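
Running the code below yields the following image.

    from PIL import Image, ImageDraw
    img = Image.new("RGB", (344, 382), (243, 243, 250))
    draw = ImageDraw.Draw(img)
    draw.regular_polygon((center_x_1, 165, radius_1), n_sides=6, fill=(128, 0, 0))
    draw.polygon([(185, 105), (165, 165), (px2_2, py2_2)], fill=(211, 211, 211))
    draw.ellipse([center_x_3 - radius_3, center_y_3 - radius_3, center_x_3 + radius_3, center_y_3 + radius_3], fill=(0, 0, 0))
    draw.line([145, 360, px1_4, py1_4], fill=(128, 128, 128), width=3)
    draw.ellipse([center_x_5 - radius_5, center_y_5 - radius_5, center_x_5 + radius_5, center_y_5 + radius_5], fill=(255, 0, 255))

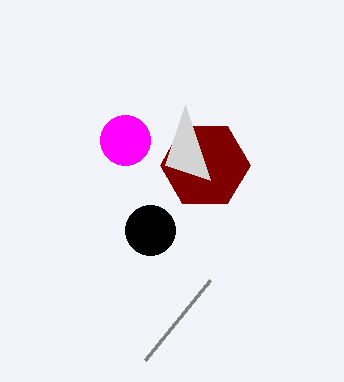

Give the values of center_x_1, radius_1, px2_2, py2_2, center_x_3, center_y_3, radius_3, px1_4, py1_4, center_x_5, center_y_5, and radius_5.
center_x_1 = 205, radius_1 = 45, px2_2 = 210, py2_2 = 180, center_x_3 = 150, center_y_3 = 230, radius_3 = 25, px1_4 = 210, py1_4 = 280, center_x_5 = 125, center_y_5 = 140, radius_5 = 25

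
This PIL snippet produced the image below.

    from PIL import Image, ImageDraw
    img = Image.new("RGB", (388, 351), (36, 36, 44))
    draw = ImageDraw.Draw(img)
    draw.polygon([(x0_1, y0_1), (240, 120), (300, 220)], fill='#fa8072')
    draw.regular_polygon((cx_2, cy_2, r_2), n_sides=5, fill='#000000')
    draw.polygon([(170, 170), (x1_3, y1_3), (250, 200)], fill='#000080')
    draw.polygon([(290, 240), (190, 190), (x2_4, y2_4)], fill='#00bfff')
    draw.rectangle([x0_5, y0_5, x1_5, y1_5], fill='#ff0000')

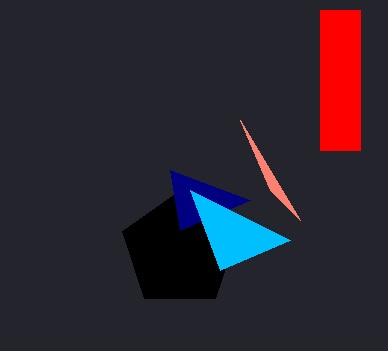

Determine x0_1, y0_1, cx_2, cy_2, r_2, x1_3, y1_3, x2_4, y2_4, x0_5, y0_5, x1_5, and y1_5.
x0_1 = 270, y0_1 = 190, cx_2 = 180, cy_2 = 250, r_2 = 60, x1_3 = 180, y1_3 = 230, x2_4 = 220, y2_4 = 270, x0_5 = 320, y0_5 = 10, x1_5 = 360, y1_5 = 150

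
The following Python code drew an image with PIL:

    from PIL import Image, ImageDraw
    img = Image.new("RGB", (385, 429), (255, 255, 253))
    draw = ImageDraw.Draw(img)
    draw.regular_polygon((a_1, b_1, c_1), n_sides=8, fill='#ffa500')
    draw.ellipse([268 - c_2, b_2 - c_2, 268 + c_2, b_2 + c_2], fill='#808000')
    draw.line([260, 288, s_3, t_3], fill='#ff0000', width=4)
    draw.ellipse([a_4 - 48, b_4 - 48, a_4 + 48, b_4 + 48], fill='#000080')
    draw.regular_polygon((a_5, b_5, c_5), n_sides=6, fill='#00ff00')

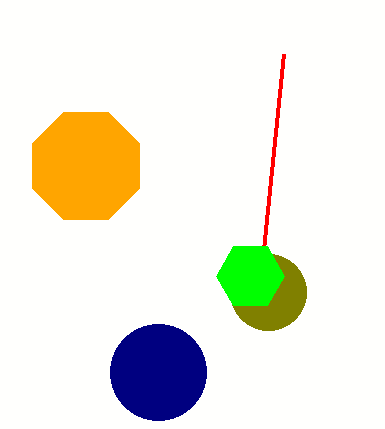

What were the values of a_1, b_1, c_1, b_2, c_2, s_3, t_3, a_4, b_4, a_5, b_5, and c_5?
a_1 = 86; b_1 = 166; c_1 = 58; b_2 = 292; c_2 = 38; s_3 = 284; t_3 = 54; a_4 = 158; b_4 = 372; a_5 = 250; b_5 = 276; c_5 = 34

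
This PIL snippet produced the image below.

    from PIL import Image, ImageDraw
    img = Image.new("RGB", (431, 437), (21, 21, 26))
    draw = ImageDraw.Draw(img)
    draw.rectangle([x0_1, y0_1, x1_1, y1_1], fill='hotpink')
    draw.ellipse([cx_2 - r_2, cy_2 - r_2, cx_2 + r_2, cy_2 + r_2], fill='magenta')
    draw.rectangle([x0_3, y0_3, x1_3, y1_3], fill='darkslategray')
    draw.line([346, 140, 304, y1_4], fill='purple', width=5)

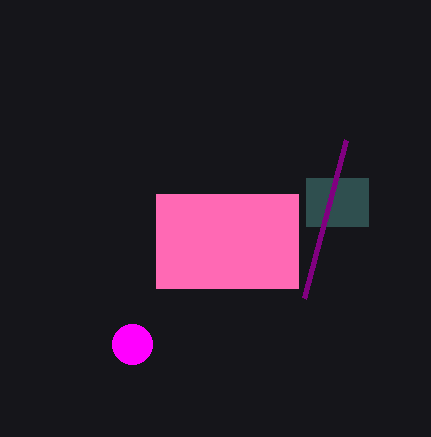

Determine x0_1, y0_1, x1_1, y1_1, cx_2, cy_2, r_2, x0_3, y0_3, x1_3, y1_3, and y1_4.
x0_1 = 156
y0_1 = 194
x1_1 = 298
y1_1 = 288
cx_2 = 132
cy_2 = 344
r_2 = 20
x0_3 = 306
y0_3 = 178
x1_3 = 368
y1_3 = 226
y1_4 = 298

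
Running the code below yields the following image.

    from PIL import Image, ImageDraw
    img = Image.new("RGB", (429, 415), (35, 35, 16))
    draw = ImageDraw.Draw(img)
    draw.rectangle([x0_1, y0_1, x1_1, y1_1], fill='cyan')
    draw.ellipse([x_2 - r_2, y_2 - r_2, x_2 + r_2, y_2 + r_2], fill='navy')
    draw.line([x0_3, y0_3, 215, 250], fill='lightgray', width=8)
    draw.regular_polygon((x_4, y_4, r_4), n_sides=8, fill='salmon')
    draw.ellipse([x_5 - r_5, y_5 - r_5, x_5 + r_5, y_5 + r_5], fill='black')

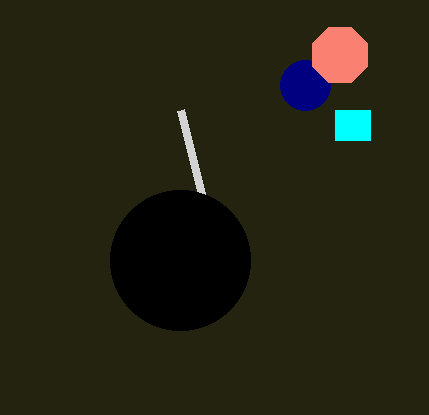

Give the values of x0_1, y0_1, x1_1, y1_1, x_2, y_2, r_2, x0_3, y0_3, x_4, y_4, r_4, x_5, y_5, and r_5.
x0_1 = 335, y0_1 = 110, x1_1 = 370, y1_1 = 140, x_2 = 305, y_2 = 85, r_2 = 25, x0_3 = 180, y0_3 = 110, x_4 = 340, y_4 = 55, r_4 = 30, x_5 = 180, y_5 = 260, r_5 = 70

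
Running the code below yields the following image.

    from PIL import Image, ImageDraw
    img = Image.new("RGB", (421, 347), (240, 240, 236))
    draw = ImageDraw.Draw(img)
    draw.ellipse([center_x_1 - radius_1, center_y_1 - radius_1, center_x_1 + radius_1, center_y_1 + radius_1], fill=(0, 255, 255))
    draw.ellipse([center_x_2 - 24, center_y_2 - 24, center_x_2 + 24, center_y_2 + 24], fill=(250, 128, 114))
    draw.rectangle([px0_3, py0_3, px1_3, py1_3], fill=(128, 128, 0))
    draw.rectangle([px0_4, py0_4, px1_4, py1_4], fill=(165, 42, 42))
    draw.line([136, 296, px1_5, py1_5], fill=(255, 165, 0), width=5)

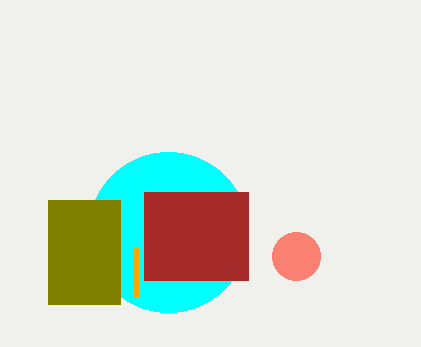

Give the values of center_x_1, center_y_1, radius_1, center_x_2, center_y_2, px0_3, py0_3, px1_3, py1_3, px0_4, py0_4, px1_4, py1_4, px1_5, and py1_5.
center_x_1 = 168; center_y_1 = 232; radius_1 = 80; center_x_2 = 296; center_y_2 = 256; px0_3 = 48; py0_3 = 200; px1_3 = 120; py1_3 = 304; px0_4 = 144; py0_4 = 192; px1_4 = 248; py1_4 = 280; px1_5 = 136; py1_5 = 248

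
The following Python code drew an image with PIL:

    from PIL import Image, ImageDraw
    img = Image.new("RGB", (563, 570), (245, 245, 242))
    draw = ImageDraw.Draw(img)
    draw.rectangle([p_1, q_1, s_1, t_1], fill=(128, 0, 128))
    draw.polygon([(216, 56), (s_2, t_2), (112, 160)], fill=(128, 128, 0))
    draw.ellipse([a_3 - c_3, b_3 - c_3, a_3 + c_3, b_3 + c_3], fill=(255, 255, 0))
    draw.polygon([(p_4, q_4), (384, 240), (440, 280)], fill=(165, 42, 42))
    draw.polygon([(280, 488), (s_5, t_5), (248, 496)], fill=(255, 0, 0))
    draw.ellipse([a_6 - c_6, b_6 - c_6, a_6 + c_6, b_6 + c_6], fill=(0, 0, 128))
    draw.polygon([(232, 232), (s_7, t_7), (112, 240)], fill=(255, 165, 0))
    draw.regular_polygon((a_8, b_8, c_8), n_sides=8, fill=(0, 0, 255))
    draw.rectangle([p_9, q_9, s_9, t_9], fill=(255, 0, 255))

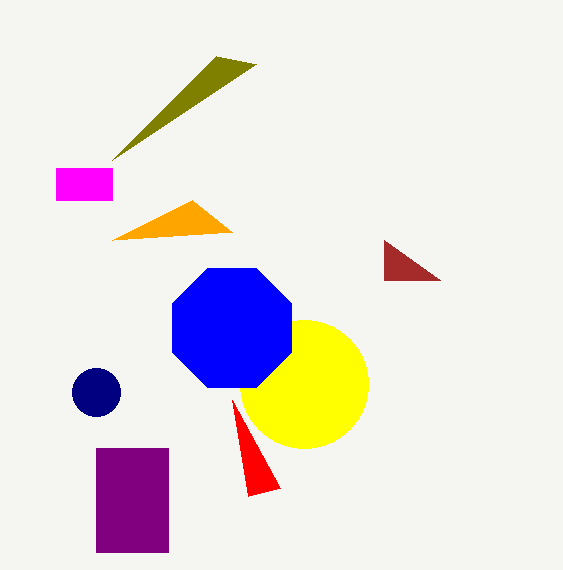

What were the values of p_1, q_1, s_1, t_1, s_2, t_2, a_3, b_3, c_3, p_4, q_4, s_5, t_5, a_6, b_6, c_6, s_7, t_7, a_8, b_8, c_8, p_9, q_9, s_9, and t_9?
p_1 = 96, q_1 = 448, s_1 = 168, t_1 = 552, s_2 = 256, t_2 = 64, a_3 = 304, b_3 = 384, c_3 = 64, p_4 = 384, q_4 = 280, s_5 = 232, t_5 = 400, a_6 = 96, b_6 = 392, c_6 = 24, s_7 = 192, t_7 = 200, a_8 = 232, b_8 = 328, c_8 = 64, p_9 = 56, q_9 = 168, s_9 = 112, t_9 = 200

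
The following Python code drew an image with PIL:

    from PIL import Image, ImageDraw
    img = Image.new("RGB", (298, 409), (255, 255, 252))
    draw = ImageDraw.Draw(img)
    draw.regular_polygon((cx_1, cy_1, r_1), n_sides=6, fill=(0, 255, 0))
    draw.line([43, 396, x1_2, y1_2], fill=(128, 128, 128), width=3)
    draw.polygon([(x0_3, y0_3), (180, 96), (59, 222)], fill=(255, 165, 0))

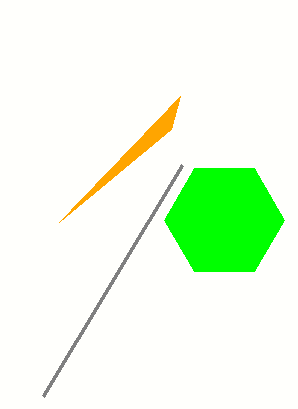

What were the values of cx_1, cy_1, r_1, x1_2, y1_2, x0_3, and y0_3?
cx_1 = 224
cy_1 = 220
r_1 = 60
x1_2 = 182
y1_2 = 165
x0_3 = 171
y0_3 = 129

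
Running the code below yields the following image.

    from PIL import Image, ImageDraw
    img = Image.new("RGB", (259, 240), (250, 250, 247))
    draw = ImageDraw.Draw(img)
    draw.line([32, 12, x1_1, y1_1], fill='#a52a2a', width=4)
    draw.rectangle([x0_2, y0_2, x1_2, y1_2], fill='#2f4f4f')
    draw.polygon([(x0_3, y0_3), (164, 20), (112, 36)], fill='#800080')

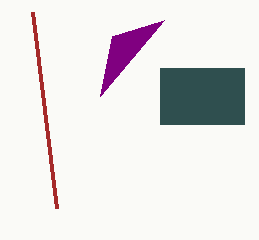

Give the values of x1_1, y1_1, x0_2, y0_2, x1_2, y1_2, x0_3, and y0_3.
x1_1 = 56
y1_1 = 208
x0_2 = 160
y0_2 = 68
x1_2 = 244
y1_2 = 124
x0_3 = 100
y0_3 = 96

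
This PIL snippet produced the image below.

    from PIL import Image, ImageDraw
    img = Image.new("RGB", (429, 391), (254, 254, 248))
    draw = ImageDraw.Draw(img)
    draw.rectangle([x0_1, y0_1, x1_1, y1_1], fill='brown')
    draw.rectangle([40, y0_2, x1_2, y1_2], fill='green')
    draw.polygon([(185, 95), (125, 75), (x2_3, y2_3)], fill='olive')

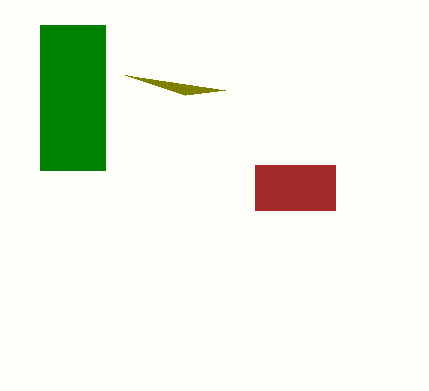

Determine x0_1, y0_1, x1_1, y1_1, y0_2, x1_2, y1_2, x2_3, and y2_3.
x0_1 = 255, y0_1 = 165, x1_1 = 335, y1_1 = 210, y0_2 = 25, x1_2 = 105, y1_2 = 170, x2_3 = 225, y2_3 = 90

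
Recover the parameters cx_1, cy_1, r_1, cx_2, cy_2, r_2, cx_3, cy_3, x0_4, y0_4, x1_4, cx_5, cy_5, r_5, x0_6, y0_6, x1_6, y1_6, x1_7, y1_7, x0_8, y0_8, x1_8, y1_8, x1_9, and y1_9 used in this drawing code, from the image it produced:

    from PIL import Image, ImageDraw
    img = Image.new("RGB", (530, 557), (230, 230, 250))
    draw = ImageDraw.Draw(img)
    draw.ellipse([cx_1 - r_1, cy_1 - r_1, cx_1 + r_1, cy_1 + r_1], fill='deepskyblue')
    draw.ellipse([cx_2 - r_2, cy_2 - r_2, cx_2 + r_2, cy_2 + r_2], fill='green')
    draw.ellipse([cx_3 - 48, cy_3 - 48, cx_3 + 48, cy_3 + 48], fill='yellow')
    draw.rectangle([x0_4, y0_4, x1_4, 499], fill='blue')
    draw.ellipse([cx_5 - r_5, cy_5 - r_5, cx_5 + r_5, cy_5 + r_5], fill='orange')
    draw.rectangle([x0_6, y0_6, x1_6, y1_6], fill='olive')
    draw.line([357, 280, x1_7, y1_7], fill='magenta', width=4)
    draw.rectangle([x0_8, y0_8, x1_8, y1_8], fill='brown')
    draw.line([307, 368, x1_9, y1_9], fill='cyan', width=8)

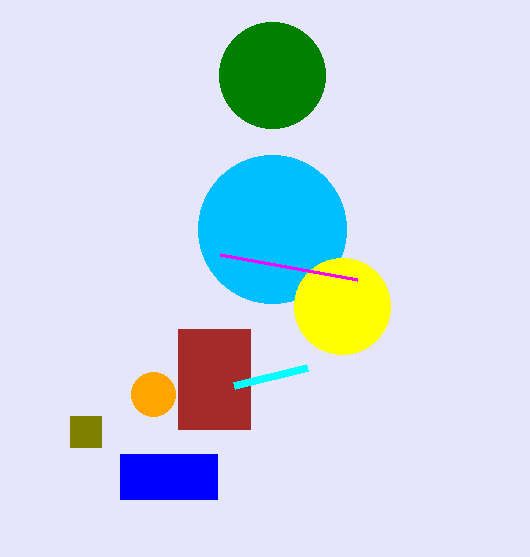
cx_1 = 272, cy_1 = 229, r_1 = 74, cx_2 = 272, cy_2 = 75, r_2 = 53, cx_3 = 342, cy_3 = 306, x0_4 = 120, y0_4 = 454, x1_4 = 217, cx_5 = 153, cy_5 = 394, r_5 = 22, x0_6 = 70, y0_6 = 416, x1_6 = 101, y1_6 = 447, x1_7 = 220, y1_7 = 255, x0_8 = 178, y0_8 = 329, x1_8 = 250, y1_8 = 429, x1_9 = 234, y1_9 = 386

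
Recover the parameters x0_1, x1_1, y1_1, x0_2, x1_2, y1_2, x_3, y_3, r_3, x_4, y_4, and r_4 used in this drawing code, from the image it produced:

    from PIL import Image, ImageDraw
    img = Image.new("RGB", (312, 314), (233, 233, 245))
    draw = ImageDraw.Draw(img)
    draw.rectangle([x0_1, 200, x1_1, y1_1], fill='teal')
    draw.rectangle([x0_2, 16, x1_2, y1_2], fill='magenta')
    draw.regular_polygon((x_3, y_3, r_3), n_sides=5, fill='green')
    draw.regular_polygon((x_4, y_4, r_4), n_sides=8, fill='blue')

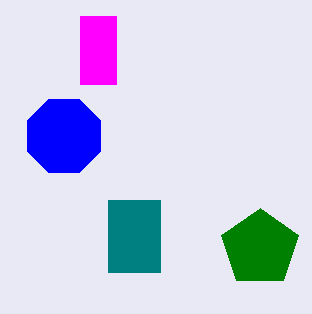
x0_1 = 108, x1_1 = 160, y1_1 = 272, x0_2 = 80, x1_2 = 116, y1_2 = 84, x_3 = 260, y_3 = 248, r_3 = 40, x_4 = 64, y_4 = 136, r_4 = 40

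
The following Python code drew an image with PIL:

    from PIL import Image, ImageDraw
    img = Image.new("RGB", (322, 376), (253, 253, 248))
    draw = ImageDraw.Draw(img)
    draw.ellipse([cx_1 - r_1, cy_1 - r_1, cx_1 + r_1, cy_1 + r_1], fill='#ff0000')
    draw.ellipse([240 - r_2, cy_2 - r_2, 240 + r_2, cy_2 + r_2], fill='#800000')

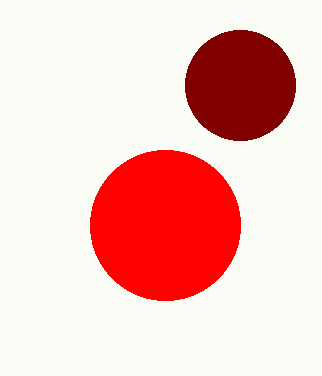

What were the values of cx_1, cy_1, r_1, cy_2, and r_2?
cx_1 = 165; cy_1 = 225; r_1 = 75; cy_2 = 85; r_2 = 55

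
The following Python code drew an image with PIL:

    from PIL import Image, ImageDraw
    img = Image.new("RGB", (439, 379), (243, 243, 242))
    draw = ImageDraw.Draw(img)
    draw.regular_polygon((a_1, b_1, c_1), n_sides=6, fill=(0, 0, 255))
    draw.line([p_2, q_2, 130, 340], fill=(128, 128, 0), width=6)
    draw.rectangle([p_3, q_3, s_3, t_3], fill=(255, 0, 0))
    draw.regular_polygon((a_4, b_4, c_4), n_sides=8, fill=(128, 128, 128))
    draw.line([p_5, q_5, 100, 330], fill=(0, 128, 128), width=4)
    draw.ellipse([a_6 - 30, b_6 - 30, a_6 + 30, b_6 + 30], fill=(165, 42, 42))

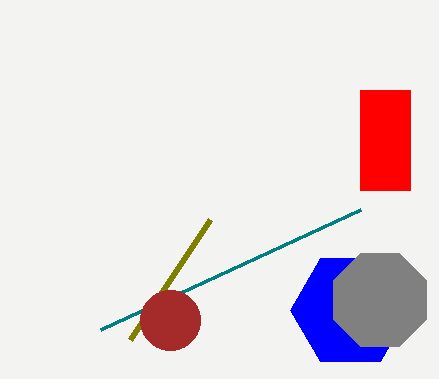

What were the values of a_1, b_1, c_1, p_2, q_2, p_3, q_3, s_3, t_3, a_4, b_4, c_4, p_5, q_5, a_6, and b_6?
a_1 = 350
b_1 = 310
c_1 = 60
p_2 = 210
q_2 = 220
p_3 = 360
q_3 = 90
s_3 = 410
t_3 = 190
a_4 = 380
b_4 = 300
c_4 = 50
p_5 = 360
q_5 = 210
a_6 = 170
b_6 = 320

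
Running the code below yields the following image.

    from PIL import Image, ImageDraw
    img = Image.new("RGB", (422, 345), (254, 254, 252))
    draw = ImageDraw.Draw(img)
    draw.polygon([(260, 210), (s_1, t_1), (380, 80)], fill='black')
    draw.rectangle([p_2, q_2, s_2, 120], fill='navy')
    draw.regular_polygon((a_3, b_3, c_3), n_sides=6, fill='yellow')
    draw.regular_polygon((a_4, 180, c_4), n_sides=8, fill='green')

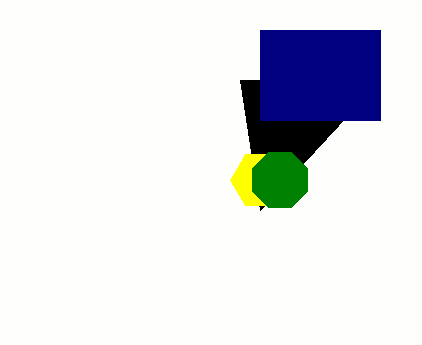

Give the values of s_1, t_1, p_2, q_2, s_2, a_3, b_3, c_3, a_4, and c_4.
s_1 = 240, t_1 = 80, p_2 = 260, q_2 = 30, s_2 = 380, a_3 = 260, b_3 = 180, c_3 = 30, a_4 = 280, c_4 = 30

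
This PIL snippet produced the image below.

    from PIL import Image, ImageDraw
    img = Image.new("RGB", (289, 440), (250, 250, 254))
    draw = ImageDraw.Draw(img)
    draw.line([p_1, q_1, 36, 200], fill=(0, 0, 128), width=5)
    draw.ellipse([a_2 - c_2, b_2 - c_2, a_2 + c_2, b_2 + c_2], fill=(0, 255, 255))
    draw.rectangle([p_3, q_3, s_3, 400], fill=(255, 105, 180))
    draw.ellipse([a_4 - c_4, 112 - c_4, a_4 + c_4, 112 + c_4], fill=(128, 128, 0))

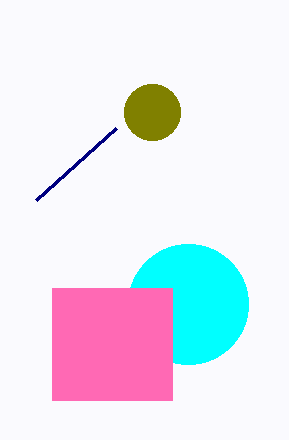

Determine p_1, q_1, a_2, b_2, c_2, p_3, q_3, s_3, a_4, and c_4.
p_1 = 116; q_1 = 128; a_2 = 188; b_2 = 304; c_2 = 60; p_3 = 52; q_3 = 288; s_3 = 172; a_4 = 152; c_4 = 28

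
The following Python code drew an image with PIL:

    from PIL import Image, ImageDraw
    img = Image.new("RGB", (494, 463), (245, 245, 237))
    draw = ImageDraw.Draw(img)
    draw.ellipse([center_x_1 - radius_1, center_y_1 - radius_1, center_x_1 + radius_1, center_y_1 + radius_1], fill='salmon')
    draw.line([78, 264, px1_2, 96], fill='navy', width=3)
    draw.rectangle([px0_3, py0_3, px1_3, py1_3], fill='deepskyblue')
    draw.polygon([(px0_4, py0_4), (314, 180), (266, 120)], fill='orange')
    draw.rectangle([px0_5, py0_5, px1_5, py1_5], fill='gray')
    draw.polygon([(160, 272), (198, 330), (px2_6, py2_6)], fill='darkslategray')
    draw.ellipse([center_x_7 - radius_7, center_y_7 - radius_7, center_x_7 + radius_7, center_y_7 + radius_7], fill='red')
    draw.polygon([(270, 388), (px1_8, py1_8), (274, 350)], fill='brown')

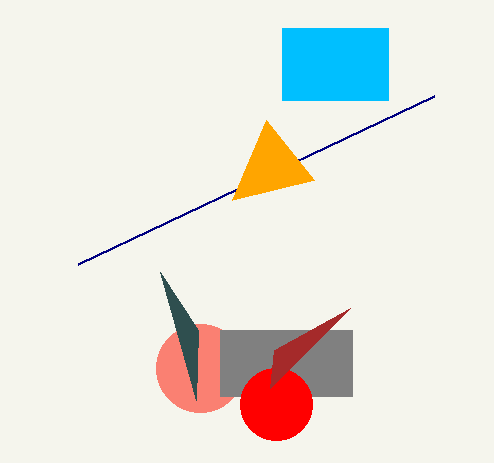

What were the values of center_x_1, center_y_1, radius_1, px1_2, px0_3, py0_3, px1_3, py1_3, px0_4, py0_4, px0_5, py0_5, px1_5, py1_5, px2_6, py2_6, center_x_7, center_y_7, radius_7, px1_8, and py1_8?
center_x_1 = 200, center_y_1 = 368, radius_1 = 44, px1_2 = 434, px0_3 = 282, py0_3 = 28, px1_3 = 388, py1_3 = 100, px0_4 = 232, py0_4 = 200, px0_5 = 220, py0_5 = 330, px1_5 = 352, py1_5 = 396, px2_6 = 196, py2_6 = 400, center_x_7 = 276, center_y_7 = 404, radius_7 = 36, px1_8 = 350, py1_8 = 308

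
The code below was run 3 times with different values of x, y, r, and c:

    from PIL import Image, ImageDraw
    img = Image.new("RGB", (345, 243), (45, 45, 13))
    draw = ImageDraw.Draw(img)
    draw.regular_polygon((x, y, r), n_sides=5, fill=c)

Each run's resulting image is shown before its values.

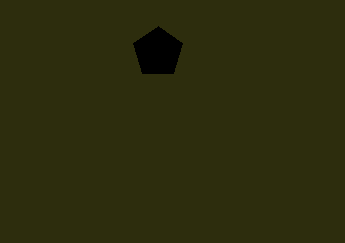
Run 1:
x = 158; y = 52; r = 26; c = 'black'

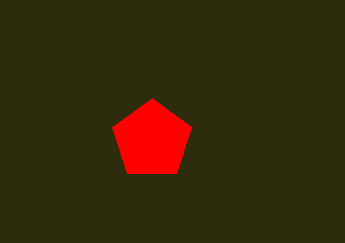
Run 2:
x = 152; y = 140; r = 42; c = 'red'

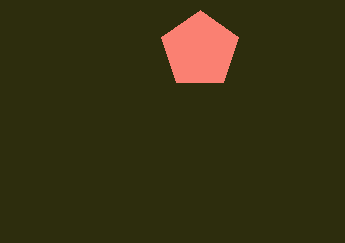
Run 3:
x = 200
y = 50
r = 40
c = 'salmon'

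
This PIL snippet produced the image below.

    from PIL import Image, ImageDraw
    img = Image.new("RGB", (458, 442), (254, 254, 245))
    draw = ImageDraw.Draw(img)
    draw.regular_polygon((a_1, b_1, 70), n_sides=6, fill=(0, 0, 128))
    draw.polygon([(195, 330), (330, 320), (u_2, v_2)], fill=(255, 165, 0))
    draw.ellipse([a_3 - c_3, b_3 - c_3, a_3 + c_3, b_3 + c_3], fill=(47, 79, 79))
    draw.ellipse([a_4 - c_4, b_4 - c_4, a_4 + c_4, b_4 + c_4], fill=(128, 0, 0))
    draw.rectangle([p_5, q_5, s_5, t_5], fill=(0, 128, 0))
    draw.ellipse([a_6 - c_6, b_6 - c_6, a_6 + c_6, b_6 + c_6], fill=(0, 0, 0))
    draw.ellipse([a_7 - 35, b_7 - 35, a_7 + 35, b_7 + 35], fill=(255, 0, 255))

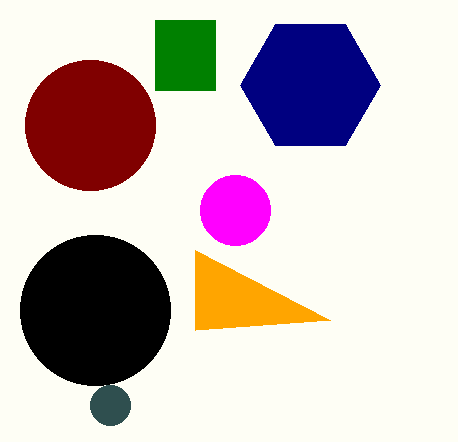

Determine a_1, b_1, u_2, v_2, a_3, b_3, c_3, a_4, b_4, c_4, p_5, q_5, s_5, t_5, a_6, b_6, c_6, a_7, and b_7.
a_1 = 310; b_1 = 85; u_2 = 195; v_2 = 250; a_3 = 110; b_3 = 405; c_3 = 20; a_4 = 90; b_4 = 125; c_4 = 65; p_5 = 155; q_5 = 20; s_5 = 215; t_5 = 90; a_6 = 95; b_6 = 310; c_6 = 75; a_7 = 235; b_7 = 210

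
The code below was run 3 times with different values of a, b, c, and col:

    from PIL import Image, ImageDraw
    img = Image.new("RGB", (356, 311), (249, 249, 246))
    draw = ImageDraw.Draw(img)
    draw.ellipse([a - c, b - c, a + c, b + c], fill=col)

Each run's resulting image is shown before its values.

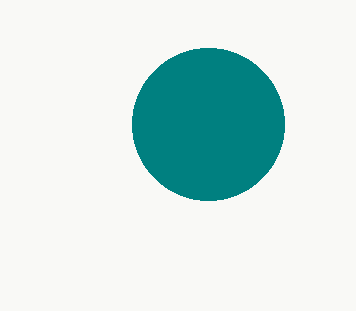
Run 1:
a = 208
b = 124
c = 76
col = 'teal'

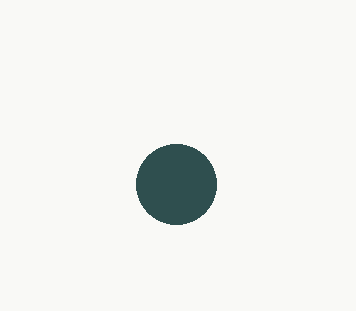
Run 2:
a = 176
b = 184
c = 40
col = 'darkslategray'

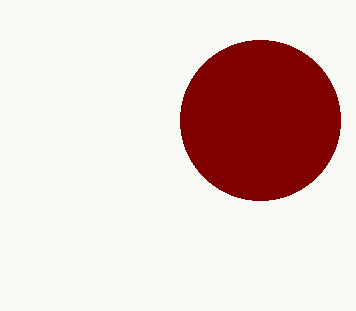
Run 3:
a = 260
b = 120
c = 80
col = 'maroon'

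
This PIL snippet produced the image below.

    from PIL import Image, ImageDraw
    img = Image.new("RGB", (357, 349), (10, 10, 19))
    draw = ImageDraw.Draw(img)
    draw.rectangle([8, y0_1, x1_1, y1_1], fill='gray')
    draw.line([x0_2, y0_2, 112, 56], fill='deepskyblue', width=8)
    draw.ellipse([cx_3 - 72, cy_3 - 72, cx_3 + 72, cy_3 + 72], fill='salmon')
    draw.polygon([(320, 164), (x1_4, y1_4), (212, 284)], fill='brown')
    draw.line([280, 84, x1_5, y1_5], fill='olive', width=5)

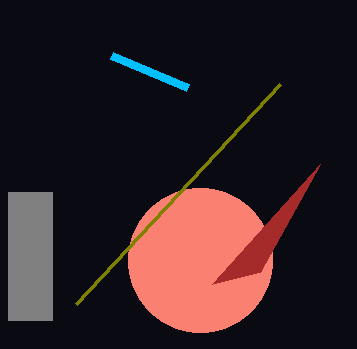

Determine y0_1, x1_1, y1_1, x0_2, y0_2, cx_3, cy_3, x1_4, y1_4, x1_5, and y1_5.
y0_1 = 192
x1_1 = 52
y1_1 = 320
x0_2 = 188
y0_2 = 88
cx_3 = 200
cy_3 = 260
x1_4 = 260
y1_4 = 272
x1_5 = 76
y1_5 = 304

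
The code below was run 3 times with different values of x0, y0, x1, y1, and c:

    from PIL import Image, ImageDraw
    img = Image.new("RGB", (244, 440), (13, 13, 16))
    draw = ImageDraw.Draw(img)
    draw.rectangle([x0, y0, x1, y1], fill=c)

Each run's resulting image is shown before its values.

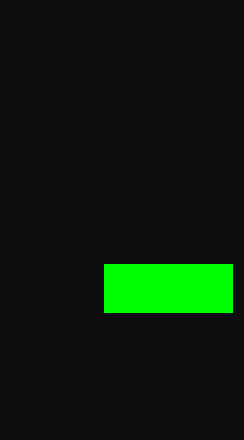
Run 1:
x0 = 104; y0 = 264; x1 = 232; y1 = 312; c = 'lime'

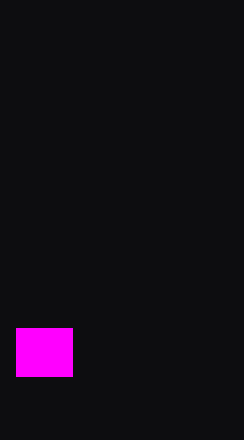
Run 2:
x0 = 16, y0 = 328, x1 = 72, y1 = 376, c = 'magenta'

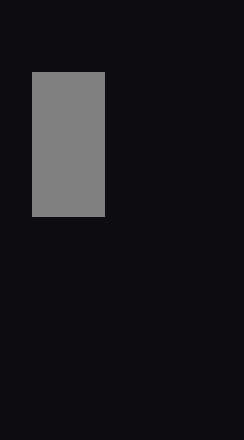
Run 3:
x0 = 32, y0 = 72, x1 = 104, y1 = 216, c = 'gray'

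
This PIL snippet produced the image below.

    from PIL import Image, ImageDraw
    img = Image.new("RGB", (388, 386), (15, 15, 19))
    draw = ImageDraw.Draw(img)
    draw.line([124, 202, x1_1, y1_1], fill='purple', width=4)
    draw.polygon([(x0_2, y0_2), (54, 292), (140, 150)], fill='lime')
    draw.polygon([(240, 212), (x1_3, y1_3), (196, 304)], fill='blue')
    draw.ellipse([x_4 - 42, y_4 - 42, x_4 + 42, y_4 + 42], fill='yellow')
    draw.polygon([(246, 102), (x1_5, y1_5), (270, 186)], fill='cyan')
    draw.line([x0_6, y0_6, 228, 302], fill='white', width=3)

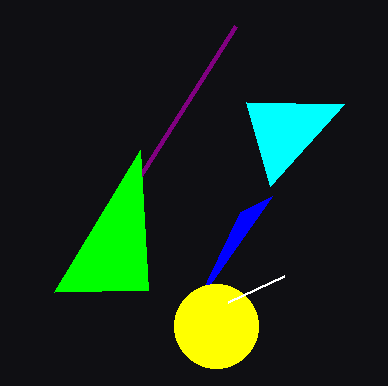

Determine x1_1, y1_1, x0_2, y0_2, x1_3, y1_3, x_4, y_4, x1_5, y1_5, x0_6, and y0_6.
x1_1 = 236
y1_1 = 26
x0_2 = 148
y0_2 = 290
x1_3 = 272
y1_3 = 196
x_4 = 216
y_4 = 326
x1_5 = 344
y1_5 = 104
x0_6 = 284
y0_6 = 276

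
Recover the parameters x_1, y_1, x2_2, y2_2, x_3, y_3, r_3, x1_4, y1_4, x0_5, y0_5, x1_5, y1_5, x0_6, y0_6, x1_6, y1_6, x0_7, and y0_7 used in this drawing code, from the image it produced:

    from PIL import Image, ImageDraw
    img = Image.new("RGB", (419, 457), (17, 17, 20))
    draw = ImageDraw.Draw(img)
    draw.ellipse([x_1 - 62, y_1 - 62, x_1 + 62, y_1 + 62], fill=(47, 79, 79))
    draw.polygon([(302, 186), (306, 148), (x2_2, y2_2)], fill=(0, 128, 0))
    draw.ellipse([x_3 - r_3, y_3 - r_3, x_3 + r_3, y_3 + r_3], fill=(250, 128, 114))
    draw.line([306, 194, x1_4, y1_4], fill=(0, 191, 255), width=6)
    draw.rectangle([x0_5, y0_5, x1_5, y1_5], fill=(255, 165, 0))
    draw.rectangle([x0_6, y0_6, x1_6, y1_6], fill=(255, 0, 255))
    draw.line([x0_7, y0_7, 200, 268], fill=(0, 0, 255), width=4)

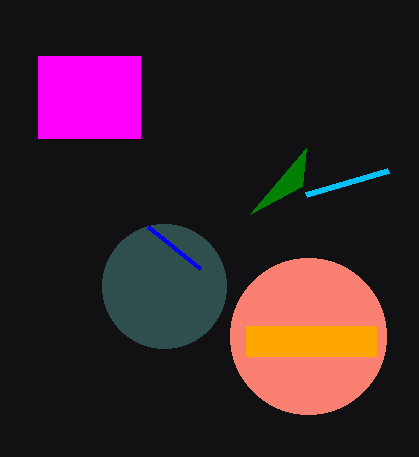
x_1 = 164; y_1 = 286; x2_2 = 250; y2_2 = 214; x_3 = 308; y_3 = 336; r_3 = 78; x1_4 = 388; y1_4 = 170; x0_5 = 246; y0_5 = 326; x1_5 = 376; y1_5 = 356; x0_6 = 38; y0_6 = 56; x1_6 = 140; y1_6 = 138; x0_7 = 148; y0_7 = 226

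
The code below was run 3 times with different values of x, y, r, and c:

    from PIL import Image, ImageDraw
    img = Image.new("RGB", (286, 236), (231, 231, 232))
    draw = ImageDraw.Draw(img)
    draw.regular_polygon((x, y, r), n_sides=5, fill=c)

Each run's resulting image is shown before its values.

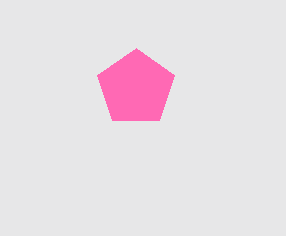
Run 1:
x = 136, y = 88, r = 40, c = 'hotpink'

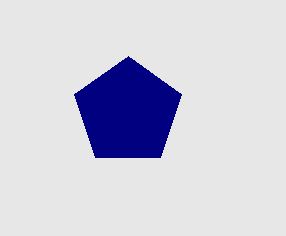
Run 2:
x = 128
y = 112
r = 56
c = 'navy'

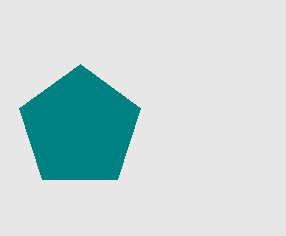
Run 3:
x = 80
y = 128
r = 64
c = 'teal'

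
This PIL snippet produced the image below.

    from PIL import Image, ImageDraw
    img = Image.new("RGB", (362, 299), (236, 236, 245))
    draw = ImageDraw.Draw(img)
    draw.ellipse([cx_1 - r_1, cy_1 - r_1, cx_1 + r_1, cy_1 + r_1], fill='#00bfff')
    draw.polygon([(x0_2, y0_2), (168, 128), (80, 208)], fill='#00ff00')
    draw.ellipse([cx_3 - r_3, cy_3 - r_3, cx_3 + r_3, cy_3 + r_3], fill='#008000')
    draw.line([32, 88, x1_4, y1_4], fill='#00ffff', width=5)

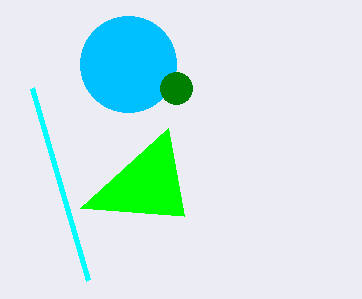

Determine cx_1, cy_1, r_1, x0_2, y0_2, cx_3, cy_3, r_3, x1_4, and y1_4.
cx_1 = 128; cy_1 = 64; r_1 = 48; x0_2 = 184; y0_2 = 216; cx_3 = 176; cy_3 = 88; r_3 = 16; x1_4 = 88; y1_4 = 280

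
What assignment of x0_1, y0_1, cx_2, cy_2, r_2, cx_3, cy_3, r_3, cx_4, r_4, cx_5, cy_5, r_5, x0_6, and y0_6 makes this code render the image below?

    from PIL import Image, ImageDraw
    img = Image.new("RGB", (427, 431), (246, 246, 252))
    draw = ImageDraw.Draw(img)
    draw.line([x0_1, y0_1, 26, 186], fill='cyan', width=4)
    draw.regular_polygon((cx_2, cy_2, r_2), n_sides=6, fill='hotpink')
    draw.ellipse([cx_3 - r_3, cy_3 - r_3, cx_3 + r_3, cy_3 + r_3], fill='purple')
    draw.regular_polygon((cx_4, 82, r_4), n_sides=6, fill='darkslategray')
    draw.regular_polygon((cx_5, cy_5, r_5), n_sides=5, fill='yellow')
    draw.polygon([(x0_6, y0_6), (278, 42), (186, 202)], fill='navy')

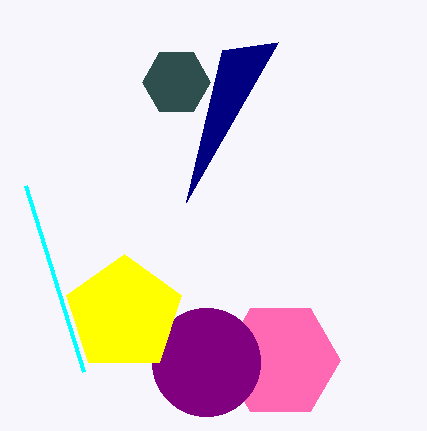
x0_1 = 84
y0_1 = 372
cx_2 = 280
cy_2 = 360
r_2 = 60
cx_3 = 206
cy_3 = 362
r_3 = 54
cx_4 = 176
r_4 = 34
cx_5 = 124
cy_5 = 314
r_5 = 60
x0_6 = 222
y0_6 = 50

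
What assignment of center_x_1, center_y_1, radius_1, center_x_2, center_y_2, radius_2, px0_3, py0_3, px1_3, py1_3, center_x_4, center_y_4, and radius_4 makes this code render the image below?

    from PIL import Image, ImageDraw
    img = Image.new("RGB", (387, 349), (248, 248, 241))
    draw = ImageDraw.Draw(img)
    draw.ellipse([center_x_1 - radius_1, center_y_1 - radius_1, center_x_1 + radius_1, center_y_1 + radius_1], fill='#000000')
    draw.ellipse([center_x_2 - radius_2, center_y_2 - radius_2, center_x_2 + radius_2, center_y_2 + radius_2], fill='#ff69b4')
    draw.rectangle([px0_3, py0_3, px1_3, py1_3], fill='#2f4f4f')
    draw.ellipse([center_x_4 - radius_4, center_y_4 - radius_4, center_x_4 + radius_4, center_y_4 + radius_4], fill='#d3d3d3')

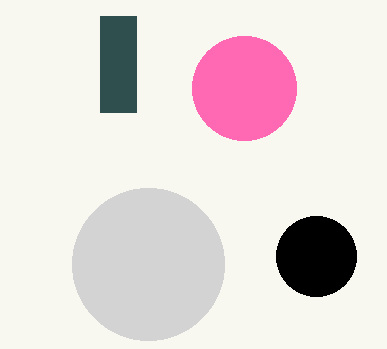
center_x_1 = 316; center_y_1 = 256; radius_1 = 40; center_x_2 = 244; center_y_2 = 88; radius_2 = 52; px0_3 = 100; py0_3 = 16; px1_3 = 136; py1_3 = 112; center_x_4 = 148; center_y_4 = 264; radius_4 = 76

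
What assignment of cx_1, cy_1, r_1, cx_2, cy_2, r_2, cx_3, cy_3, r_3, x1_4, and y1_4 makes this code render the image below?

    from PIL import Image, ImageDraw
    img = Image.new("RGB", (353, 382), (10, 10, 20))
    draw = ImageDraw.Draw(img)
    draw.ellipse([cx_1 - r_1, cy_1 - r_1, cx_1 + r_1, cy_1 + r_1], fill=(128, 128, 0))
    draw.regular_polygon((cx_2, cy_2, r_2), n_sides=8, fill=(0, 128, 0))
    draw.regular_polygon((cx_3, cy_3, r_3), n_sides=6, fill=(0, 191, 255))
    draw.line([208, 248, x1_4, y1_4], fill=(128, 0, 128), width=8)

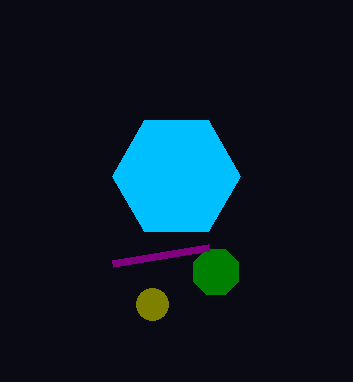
cx_1 = 152; cy_1 = 304; r_1 = 16; cx_2 = 216; cy_2 = 272; r_2 = 24; cx_3 = 176; cy_3 = 176; r_3 = 64; x1_4 = 112; y1_4 = 264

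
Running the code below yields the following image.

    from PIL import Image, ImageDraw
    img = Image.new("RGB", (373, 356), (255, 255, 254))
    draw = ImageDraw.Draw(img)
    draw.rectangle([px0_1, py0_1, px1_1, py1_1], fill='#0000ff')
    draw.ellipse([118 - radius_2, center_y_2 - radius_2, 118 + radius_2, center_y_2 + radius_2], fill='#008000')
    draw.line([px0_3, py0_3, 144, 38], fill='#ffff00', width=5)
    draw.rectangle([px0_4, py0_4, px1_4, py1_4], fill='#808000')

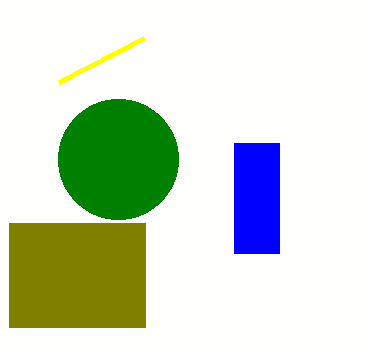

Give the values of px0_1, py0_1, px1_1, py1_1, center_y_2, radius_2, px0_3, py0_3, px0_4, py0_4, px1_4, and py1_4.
px0_1 = 234
py0_1 = 143
px1_1 = 279
py1_1 = 253
center_y_2 = 159
radius_2 = 60
px0_3 = 59
py0_3 = 82
px0_4 = 9
py0_4 = 223
px1_4 = 145
py1_4 = 327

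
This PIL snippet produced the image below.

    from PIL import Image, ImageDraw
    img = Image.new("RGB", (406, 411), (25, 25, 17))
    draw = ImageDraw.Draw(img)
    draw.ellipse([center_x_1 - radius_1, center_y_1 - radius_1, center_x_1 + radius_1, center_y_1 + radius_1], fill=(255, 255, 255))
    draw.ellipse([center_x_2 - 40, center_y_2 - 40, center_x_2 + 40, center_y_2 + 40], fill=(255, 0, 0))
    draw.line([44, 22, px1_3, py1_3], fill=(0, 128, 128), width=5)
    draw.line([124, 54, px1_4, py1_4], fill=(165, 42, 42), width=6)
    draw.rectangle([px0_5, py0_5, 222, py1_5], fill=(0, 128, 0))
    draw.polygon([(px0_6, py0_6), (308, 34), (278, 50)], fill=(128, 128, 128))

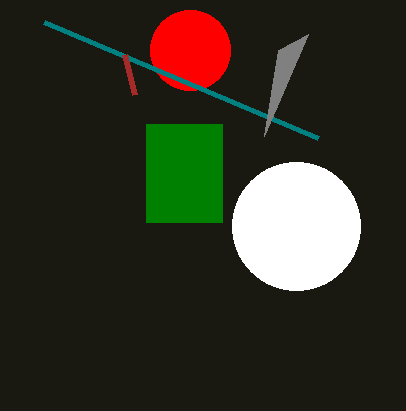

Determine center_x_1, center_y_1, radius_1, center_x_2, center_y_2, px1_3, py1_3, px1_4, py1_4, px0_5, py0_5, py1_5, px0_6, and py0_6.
center_x_1 = 296, center_y_1 = 226, radius_1 = 64, center_x_2 = 190, center_y_2 = 50, px1_3 = 318, py1_3 = 138, px1_4 = 134, py1_4 = 94, px0_5 = 146, py0_5 = 124, py1_5 = 222, px0_6 = 264, py0_6 = 136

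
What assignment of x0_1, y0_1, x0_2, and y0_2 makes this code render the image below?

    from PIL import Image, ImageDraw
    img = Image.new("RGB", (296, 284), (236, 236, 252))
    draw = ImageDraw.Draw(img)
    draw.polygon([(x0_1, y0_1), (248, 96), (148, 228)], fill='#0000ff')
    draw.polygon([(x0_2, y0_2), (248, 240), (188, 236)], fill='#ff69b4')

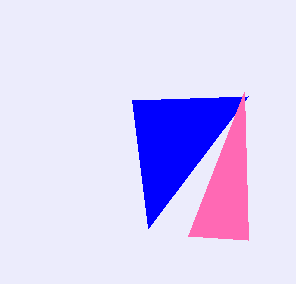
x0_1 = 132
y0_1 = 100
x0_2 = 244
y0_2 = 92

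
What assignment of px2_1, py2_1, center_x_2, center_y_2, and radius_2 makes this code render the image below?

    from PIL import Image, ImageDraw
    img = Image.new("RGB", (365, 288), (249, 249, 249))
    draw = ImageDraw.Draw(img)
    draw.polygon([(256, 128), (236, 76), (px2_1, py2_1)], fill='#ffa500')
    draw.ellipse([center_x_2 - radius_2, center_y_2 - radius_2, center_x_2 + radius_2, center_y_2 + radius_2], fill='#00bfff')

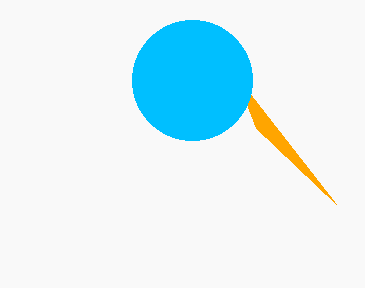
px2_1 = 336
py2_1 = 204
center_x_2 = 192
center_y_2 = 80
radius_2 = 60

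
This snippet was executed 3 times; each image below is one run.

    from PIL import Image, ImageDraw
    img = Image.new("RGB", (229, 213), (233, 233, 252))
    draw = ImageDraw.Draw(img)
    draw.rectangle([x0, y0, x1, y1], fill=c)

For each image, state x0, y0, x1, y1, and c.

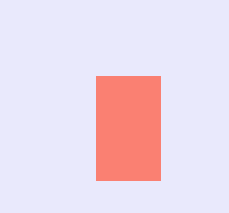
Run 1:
x0 = 96, y0 = 76, x1 = 160, y1 = 180, c = 'salmon'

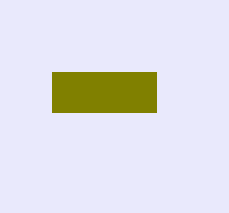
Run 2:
x0 = 52; y0 = 72; x1 = 156; y1 = 112; c = 'olive'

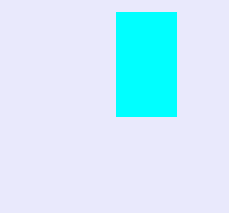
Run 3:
x0 = 116, y0 = 12, x1 = 176, y1 = 116, c = 'cyan'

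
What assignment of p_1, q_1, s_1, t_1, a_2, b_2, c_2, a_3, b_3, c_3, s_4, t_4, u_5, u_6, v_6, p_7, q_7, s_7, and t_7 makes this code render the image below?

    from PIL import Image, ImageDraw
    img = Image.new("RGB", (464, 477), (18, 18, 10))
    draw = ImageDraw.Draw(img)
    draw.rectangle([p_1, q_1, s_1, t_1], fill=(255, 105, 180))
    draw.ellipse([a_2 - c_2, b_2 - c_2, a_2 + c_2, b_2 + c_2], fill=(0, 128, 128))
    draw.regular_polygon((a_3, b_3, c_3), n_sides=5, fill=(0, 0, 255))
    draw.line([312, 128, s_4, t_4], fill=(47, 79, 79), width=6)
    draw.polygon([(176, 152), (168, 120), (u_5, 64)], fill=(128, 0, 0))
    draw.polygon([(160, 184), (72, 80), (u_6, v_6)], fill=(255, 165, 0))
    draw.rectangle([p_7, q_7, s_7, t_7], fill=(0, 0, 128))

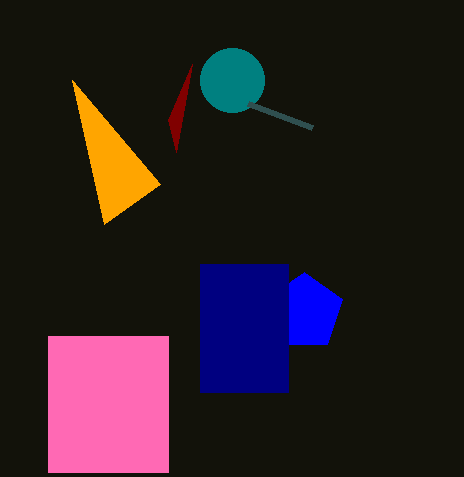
p_1 = 48, q_1 = 336, s_1 = 168, t_1 = 472, a_2 = 232, b_2 = 80, c_2 = 32, a_3 = 304, b_3 = 312, c_3 = 40, s_4 = 248, t_4 = 104, u_5 = 192, u_6 = 104, v_6 = 224, p_7 = 200, q_7 = 264, s_7 = 288, t_7 = 392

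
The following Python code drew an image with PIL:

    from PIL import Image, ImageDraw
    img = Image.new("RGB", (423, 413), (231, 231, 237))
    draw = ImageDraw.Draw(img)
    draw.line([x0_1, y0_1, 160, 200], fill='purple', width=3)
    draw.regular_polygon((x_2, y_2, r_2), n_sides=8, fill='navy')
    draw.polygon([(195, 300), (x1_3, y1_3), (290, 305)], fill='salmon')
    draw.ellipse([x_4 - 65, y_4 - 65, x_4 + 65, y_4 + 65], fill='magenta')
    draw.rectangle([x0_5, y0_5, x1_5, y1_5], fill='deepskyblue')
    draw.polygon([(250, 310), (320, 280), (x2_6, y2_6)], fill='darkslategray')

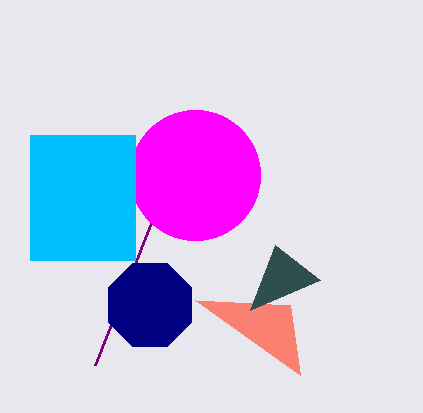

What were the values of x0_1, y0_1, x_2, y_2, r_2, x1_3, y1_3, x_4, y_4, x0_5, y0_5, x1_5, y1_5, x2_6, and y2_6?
x0_1 = 95; y0_1 = 365; x_2 = 150; y_2 = 305; r_2 = 45; x1_3 = 300; y1_3 = 375; x_4 = 195; y_4 = 175; x0_5 = 30; y0_5 = 135; x1_5 = 135; y1_5 = 260; x2_6 = 275; y2_6 = 245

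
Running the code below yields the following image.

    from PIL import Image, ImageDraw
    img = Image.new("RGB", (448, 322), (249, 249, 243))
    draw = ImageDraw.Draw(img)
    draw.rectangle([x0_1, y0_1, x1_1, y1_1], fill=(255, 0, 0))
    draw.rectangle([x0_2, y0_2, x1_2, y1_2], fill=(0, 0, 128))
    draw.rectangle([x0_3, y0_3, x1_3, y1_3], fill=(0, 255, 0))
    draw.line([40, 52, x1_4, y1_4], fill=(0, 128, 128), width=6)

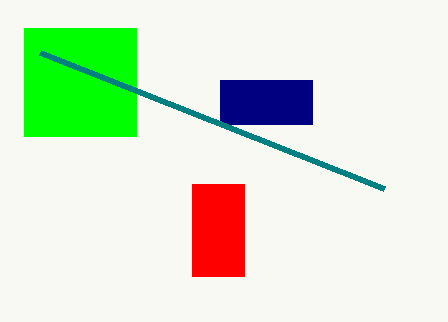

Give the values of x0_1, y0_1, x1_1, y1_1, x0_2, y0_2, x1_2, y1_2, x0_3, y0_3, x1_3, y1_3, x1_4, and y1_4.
x0_1 = 192
y0_1 = 184
x1_1 = 244
y1_1 = 276
x0_2 = 220
y0_2 = 80
x1_2 = 312
y1_2 = 124
x0_3 = 24
y0_3 = 28
x1_3 = 136
y1_3 = 136
x1_4 = 384
y1_4 = 188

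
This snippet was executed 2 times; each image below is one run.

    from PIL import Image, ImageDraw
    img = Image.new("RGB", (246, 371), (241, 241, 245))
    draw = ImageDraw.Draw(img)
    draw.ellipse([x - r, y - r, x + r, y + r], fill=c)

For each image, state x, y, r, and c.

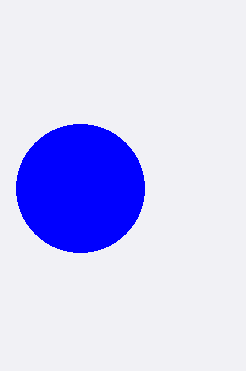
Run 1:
x = 80; y = 188; r = 64; c = 'blue'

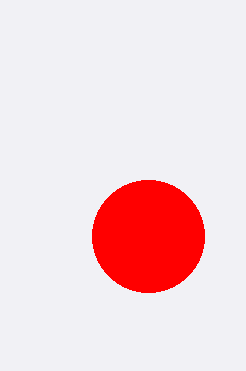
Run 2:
x = 148
y = 236
r = 56
c = 'red'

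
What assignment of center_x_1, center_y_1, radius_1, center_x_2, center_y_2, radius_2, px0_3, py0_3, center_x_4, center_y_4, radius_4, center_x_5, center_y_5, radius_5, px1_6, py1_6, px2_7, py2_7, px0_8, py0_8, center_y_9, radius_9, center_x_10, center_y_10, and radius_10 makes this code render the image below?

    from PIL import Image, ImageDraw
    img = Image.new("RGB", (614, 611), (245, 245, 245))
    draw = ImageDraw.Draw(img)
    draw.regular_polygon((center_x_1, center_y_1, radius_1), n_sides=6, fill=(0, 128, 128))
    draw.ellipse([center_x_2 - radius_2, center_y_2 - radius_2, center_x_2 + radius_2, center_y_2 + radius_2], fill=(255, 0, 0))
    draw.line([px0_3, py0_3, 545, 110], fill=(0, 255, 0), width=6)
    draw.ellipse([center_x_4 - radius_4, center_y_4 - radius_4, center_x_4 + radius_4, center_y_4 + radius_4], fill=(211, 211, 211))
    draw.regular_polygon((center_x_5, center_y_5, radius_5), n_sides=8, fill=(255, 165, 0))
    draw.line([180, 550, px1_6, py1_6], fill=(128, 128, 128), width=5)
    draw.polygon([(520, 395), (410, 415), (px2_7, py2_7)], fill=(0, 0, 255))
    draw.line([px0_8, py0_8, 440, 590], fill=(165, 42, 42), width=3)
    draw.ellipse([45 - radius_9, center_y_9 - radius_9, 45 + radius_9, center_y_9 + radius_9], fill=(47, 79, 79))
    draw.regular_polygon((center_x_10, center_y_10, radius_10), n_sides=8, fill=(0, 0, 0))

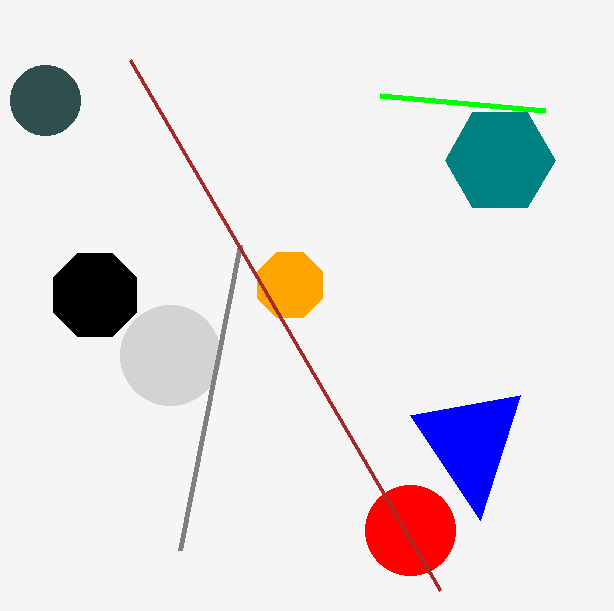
center_x_1 = 500; center_y_1 = 160; radius_1 = 55; center_x_2 = 410; center_y_2 = 530; radius_2 = 45; px0_3 = 380; py0_3 = 95; center_x_4 = 170; center_y_4 = 355; radius_4 = 50; center_x_5 = 290; center_y_5 = 285; radius_5 = 35; px1_6 = 240; py1_6 = 245; px2_7 = 480; py2_7 = 520; px0_8 = 130; py0_8 = 60; center_y_9 = 100; radius_9 = 35; center_x_10 = 95; center_y_10 = 295; radius_10 = 45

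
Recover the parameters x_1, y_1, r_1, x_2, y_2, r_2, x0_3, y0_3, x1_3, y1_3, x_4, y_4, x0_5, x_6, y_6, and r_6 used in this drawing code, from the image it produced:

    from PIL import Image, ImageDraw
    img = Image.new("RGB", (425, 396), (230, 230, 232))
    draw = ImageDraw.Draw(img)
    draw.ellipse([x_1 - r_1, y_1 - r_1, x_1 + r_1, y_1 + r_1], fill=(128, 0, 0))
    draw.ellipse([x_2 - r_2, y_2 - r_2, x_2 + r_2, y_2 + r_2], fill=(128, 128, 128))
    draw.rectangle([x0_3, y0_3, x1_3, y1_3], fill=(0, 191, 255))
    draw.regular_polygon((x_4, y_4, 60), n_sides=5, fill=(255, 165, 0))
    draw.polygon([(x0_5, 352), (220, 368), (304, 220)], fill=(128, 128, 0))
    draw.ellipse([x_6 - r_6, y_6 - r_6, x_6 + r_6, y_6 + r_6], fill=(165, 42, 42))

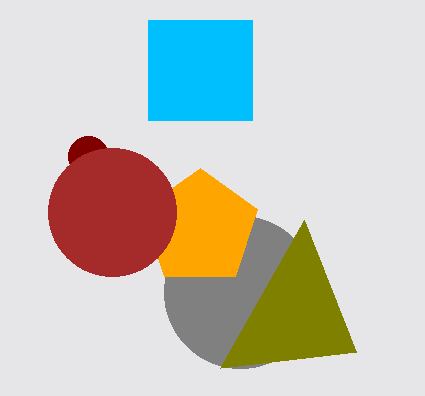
x_1 = 88
y_1 = 156
r_1 = 20
x_2 = 240
y_2 = 292
r_2 = 76
x0_3 = 148
y0_3 = 20
x1_3 = 252
y1_3 = 120
x_4 = 200
y_4 = 228
x0_5 = 356
x_6 = 112
y_6 = 212
r_6 = 64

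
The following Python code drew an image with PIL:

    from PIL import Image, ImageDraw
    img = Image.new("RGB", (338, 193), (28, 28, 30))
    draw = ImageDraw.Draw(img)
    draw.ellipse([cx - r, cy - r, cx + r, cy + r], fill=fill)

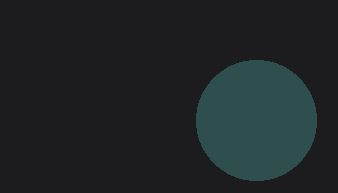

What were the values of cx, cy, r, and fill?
cx = 256; cy = 120; r = 60; fill = 'darkslategray'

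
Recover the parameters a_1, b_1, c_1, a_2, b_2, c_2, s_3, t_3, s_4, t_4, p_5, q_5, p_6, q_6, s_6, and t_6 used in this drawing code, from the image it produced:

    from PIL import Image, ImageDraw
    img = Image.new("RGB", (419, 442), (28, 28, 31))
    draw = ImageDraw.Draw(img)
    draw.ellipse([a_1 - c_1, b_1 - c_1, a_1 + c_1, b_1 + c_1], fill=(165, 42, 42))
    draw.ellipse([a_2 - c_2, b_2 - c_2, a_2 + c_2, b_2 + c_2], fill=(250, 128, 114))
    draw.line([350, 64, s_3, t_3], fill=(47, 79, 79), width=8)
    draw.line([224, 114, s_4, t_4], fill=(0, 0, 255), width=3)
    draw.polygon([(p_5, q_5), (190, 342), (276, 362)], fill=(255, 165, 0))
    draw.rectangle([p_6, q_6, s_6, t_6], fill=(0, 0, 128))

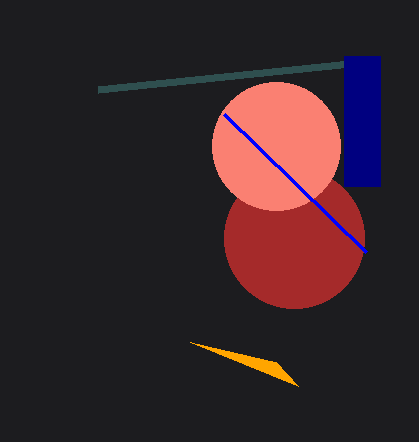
a_1 = 294, b_1 = 238, c_1 = 70, a_2 = 276, b_2 = 146, c_2 = 64, s_3 = 98, t_3 = 90, s_4 = 366, t_4 = 252, p_5 = 298, q_5 = 386, p_6 = 344, q_6 = 56, s_6 = 380, t_6 = 186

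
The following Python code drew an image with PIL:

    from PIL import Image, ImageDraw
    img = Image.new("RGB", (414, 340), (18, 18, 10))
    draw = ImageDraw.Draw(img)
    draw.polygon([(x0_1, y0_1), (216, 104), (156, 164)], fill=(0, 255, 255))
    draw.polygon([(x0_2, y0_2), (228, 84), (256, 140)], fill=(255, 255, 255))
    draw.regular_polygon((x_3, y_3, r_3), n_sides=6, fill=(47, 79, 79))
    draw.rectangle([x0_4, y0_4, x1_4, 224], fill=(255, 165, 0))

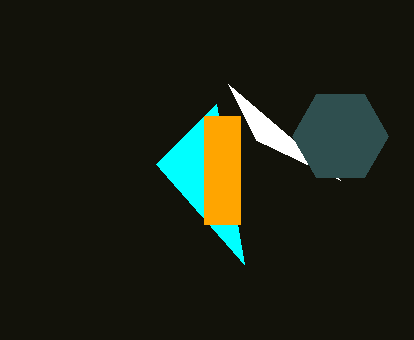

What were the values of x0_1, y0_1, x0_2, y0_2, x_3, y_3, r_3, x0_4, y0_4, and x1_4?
x0_1 = 244
y0_1 = 264
x0_2 = 340
y0_2 = 180
x_3 = 340
y_3 = 136
r_3 = 48
x0_4 = 204
y0_4 = 116
x1_4 = 240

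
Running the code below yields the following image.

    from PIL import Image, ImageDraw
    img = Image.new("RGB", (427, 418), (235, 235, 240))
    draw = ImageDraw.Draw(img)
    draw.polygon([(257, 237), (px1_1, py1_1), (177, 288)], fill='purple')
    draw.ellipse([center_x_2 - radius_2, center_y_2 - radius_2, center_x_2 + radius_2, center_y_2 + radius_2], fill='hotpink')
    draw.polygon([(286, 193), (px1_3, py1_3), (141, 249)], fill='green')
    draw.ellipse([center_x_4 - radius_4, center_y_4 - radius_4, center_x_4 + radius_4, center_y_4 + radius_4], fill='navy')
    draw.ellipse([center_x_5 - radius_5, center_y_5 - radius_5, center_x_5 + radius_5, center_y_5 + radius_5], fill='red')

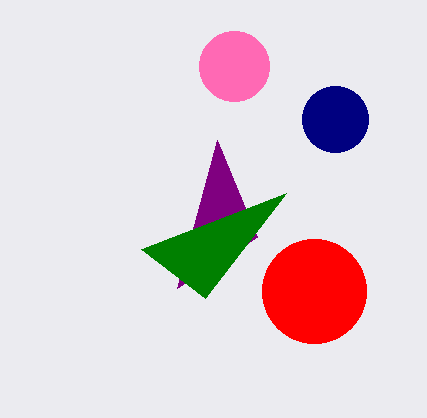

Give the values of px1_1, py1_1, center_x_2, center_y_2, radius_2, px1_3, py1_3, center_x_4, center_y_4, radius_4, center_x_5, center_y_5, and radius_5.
px1_1 = 217
py1_1 = 140
center_x_2 = 234
center_y_2 = 66
radius_2 = 35
px1_3 = 205
py1_3 = 298
center_x_4 = 335
center_y_4 = 119
radius_4 = 33
center_x_5 = 314
center_y_5 = 291
radius_5 = 52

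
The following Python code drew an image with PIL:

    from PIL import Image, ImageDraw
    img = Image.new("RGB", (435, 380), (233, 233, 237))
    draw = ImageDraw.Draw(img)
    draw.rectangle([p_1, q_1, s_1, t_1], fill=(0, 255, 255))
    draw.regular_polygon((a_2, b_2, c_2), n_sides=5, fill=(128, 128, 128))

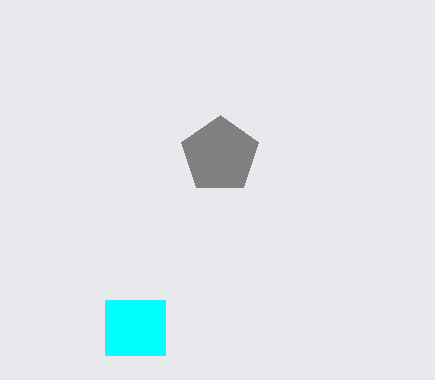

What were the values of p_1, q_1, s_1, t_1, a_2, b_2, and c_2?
p_1 = 105; q_1 = 300; s_1 = 165; t_1 = 355; a_2 = 220; b_2 = 155; c_2 = 40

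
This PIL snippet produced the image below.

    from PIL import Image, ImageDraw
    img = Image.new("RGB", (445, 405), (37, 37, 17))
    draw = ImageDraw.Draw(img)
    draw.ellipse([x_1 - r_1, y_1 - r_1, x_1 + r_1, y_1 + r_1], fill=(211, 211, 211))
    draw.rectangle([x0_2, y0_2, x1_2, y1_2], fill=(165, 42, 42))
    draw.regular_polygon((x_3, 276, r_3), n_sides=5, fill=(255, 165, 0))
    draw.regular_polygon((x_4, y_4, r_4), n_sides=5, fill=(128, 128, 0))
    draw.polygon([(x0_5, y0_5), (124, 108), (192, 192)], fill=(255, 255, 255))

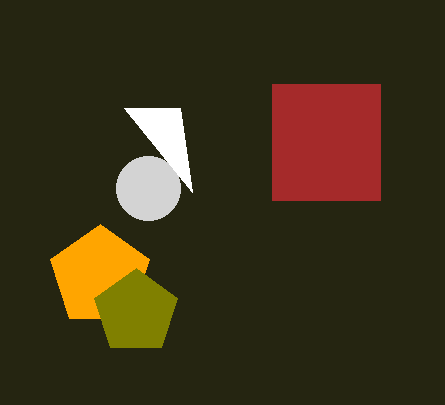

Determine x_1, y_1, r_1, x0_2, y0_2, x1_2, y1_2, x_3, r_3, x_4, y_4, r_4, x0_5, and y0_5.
x_1 = 148
y_1 = 188
r_1 = 32
x0_2 = 272
y0_2 = 84
x1_2 = 380
y1_2 = 200
x_3 = 100
r_3 = 52
x_4 = 136
y_4 = 312
r_4 = 44
x0_5 = 180
y0_5 = 108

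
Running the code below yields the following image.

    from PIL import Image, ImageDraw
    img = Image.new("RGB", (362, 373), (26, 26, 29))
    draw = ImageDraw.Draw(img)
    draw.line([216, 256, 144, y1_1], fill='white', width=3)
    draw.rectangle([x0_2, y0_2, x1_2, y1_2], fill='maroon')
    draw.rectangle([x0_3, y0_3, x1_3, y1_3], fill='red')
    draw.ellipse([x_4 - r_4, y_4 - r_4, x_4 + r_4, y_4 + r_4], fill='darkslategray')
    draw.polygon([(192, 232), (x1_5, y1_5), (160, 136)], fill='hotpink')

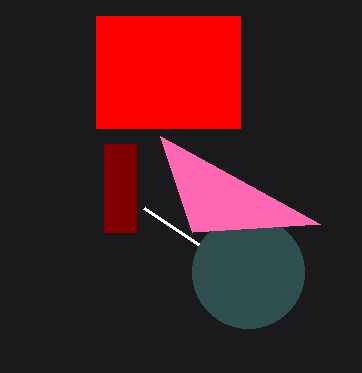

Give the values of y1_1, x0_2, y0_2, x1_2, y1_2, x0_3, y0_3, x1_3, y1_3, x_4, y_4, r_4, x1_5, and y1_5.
y1_1 = 208, x0_2 = 104, y0_2 = 144, x1_2 = 136, y1_2 = 232, x0_3 = 96, y0_3 = 16, x1_3 = 240, y1_3 = 128, x_4 = 248, y_4 = 272, r_4 = 56, x1_5 = 320, y1_5 = 224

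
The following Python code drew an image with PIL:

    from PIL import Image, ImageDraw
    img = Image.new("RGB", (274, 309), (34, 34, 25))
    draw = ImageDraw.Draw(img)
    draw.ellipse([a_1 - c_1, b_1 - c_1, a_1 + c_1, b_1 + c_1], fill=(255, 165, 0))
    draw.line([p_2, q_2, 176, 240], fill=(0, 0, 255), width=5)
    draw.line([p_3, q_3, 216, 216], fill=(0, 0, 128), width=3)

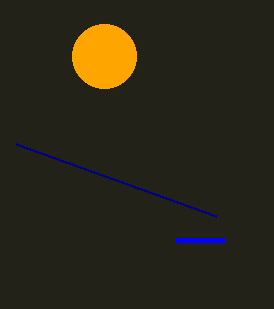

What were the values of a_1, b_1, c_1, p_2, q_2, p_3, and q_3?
a_1 = 104, b_1 = 56, c_1 = 32, p_2 = 224, q_2 = 240, p_3 = 16, q_3 = 144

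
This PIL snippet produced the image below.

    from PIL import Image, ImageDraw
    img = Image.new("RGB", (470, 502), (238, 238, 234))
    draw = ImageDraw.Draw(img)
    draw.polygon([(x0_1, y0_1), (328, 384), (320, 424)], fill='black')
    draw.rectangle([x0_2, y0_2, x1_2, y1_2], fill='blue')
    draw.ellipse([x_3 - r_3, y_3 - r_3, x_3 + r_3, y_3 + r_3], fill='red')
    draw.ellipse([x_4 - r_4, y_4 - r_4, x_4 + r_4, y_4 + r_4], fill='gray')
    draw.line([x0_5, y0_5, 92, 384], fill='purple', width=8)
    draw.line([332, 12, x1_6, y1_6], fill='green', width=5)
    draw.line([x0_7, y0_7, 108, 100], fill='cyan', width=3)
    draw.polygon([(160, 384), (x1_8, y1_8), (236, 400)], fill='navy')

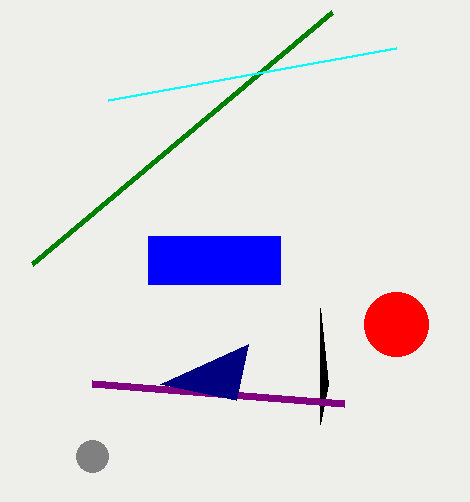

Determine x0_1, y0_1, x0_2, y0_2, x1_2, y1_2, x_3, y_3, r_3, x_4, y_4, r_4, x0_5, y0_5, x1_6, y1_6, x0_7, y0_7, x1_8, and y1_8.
x0_1 = 320; y0_1 = 308; x0_2 = 148; y0_2 = 236; x1_2 = 280; y1_2 = 284; x_3 = 396; y_3 = 324; r_3 = 32; x_4 = 92; y_4 = 456; r_4 = 16; x0_5 = 344; y0_5 = 404; x1_6 = 32; y1_6 = 264; x0_7 = 396; y0_7 = 48; x1_8 = 248; y1_8 = 344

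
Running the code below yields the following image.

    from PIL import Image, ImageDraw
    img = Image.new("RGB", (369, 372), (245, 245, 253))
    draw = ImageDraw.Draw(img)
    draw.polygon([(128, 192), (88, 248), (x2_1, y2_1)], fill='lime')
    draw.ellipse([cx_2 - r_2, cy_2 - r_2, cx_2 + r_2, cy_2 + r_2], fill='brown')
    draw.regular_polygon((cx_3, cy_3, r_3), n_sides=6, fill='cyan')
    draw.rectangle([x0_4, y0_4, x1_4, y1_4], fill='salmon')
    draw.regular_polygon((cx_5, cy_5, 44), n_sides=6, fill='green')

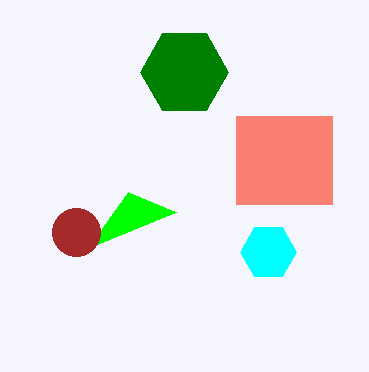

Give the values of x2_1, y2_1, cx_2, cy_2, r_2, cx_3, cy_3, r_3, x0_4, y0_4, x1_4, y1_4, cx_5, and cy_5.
x2_1 = 176, y2_1 = 212, cx_2 = 76, cy_2 = 232, r_2 = 24, cx_3 = 268, cy_3 = 252, r_3 = 28, x0_4 = 236, y0_4 = 116, x1_4 = 332, y1_4 = 204, cx_5 = 184, cy_5 = 72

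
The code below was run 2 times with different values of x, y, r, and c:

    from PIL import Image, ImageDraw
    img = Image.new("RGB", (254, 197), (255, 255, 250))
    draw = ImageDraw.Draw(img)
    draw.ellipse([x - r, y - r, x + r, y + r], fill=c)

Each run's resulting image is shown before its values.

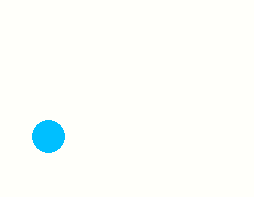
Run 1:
x = 48
y = 136
r = 16
c = 'deepskyblue'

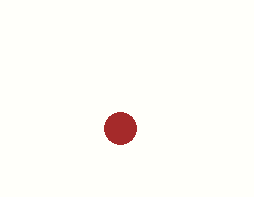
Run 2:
x = 120
y = 128
r = 16
c = 'brown'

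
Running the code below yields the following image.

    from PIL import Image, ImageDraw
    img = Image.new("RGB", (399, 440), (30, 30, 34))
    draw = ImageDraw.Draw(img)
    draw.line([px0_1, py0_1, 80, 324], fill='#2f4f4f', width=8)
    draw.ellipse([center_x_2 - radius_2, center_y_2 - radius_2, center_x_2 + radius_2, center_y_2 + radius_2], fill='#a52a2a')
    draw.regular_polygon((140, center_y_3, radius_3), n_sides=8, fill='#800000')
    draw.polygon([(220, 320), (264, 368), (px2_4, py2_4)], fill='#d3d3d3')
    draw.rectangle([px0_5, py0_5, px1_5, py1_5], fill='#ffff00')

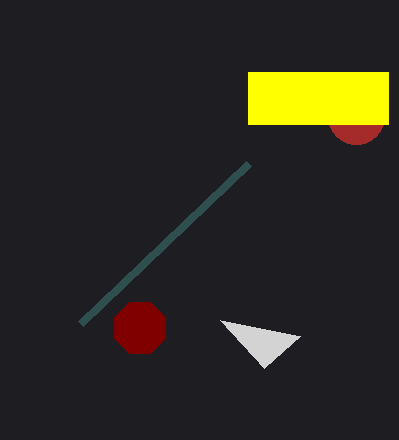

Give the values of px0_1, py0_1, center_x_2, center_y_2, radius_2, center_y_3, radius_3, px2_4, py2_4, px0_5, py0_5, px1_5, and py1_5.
px0_1 = 248; py0_1 = 164; center_x_2 = 356; center_y_2 = 116; radius_2 = 28; center_y_3 = 328; radius_3 = 28; px2_4 = 300; py2_4 = 336; px0_5 = 248; py0_5 = 72; px1_5 = 388; py1_5 = 124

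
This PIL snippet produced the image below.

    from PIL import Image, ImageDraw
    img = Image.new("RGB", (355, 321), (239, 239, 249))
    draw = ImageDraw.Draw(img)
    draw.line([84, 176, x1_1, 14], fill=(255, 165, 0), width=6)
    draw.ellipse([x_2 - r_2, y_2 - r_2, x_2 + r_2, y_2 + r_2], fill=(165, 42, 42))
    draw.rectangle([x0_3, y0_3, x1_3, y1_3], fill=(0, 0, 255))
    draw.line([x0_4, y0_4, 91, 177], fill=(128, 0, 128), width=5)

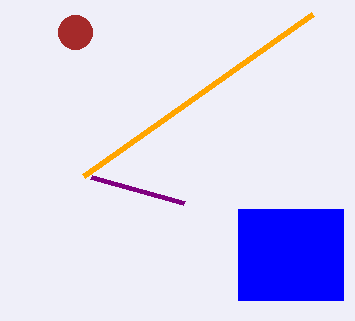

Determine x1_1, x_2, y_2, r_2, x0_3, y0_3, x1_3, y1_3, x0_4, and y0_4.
x1_1 = 313
x_2 = 75
y_2 = 32
r_2 = 17
x0_3 = 238
y0_3 = 209
x1_3 = 343
y1_3 = 300
x0_4 = 184
y0_4 = 203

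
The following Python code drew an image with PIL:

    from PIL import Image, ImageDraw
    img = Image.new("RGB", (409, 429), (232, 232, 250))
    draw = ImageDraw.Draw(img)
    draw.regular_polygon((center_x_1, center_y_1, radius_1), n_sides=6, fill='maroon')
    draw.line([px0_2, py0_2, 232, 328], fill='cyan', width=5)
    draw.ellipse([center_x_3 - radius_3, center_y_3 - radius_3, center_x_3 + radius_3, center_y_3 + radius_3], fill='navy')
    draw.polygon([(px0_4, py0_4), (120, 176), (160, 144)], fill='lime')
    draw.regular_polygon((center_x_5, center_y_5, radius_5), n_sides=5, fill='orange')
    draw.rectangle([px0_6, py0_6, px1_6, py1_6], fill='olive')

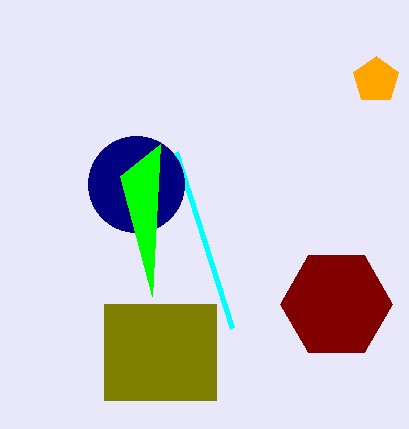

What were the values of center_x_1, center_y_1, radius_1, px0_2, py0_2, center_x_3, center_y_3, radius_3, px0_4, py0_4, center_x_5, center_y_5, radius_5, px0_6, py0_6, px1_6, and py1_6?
center_x_1 = 336
center_y_1 = 304
radius_1 = 56
px0_2 = 176
py0_2 = 152
center_x_3 = 136
center_y_3 = 184
radius_3 = 48
px0_4 = 152
py0_4 = 296
center_x_5 = 376
center_y_5 = 80
radius_5 = 24
px0_6 = 104
py0_6 = 304
px1_6 = 216
py1_6 = 400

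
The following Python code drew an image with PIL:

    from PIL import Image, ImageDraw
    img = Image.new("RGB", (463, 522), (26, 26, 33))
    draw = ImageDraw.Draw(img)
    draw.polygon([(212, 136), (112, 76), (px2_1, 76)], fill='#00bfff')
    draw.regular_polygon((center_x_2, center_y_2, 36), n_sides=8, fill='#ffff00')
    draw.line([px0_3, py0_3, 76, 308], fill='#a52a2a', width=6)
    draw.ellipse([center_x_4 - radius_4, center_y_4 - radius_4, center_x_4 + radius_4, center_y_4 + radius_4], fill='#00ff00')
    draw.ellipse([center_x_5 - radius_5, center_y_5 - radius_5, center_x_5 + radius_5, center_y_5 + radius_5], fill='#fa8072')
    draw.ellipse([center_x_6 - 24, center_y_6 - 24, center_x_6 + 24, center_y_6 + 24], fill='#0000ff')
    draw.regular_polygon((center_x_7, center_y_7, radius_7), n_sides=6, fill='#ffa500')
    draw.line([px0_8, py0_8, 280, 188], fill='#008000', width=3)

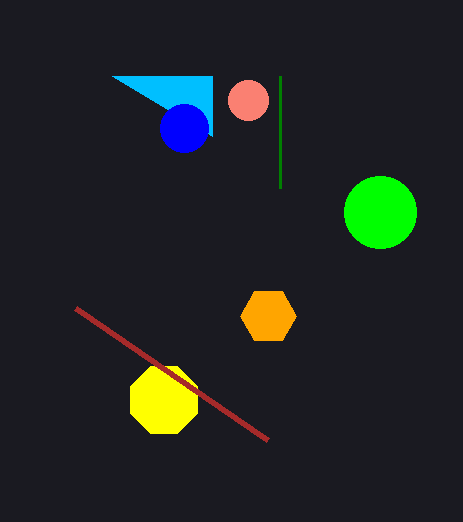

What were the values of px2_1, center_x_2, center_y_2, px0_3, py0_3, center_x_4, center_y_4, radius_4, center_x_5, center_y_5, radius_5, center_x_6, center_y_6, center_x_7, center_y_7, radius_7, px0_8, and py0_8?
px2_1 = 212
center_x_2 = 164
center_y_2 = 400
px0_3 = 268
py0_3 = 440
center_x_4 = 380
center_y_4 = 212
radius_4 = 36
center_x_5 = 248
center_y_5 = 100
radius_5 = 20
center_x_6 = 184
center_y_6 = 128
center_x_7 = 268
center_y_7 = 316
radius_7 = 28
px0_8 = 280
py0_8 = 76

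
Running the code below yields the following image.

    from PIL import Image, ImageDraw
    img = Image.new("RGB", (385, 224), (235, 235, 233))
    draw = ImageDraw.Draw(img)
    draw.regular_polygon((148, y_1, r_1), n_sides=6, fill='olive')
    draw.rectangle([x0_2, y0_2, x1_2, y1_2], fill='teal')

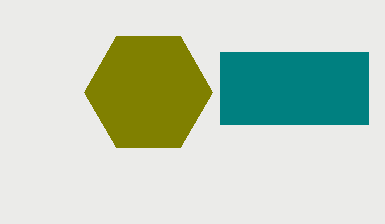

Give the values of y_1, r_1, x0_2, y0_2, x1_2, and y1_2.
y_1 = 92
r_1 = 64
x0_2 = 220
y0_2 = 52
x1_2 = 368
y1_2 = 124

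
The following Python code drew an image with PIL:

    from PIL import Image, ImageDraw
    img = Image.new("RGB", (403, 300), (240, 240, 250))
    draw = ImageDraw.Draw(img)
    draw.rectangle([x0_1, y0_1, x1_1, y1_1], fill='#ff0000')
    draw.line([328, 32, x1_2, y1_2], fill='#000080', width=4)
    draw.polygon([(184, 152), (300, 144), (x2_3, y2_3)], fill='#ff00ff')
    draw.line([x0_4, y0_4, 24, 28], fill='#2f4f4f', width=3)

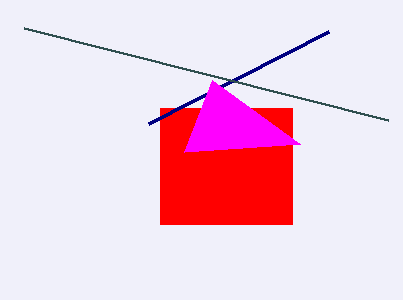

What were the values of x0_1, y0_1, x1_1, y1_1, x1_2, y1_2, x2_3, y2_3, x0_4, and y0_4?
x0_1 = 160
y0_1 = 108
x1_1 = 292
y1_1 = 224
x1_2 = 148
y1_2 = 124
x2_3 = 212
y2_3 = 80
x0_4 = 388
y0_4 = 120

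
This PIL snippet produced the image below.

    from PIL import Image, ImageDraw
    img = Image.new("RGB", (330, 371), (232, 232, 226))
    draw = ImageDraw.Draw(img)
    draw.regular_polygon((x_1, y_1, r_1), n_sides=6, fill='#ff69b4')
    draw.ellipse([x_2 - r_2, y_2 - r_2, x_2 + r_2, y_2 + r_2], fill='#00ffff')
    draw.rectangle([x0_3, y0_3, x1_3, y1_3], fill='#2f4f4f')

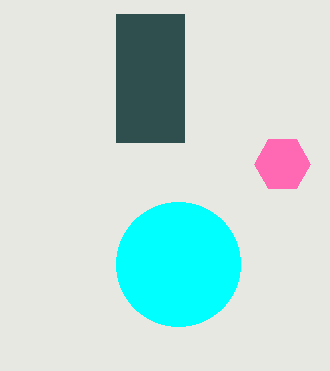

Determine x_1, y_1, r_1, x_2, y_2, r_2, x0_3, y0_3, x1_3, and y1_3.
x_1 = 282
y_1 = 164
r_1 = 28
x_2 = 178
y_2 = 264
r_2 = 62
x0_3 = 116
y0_3 = 14
x1_3 = 184
y1_3 = 142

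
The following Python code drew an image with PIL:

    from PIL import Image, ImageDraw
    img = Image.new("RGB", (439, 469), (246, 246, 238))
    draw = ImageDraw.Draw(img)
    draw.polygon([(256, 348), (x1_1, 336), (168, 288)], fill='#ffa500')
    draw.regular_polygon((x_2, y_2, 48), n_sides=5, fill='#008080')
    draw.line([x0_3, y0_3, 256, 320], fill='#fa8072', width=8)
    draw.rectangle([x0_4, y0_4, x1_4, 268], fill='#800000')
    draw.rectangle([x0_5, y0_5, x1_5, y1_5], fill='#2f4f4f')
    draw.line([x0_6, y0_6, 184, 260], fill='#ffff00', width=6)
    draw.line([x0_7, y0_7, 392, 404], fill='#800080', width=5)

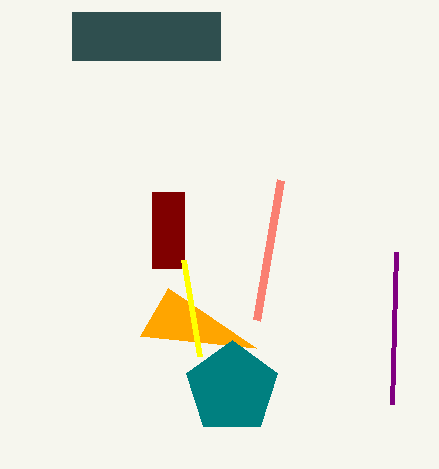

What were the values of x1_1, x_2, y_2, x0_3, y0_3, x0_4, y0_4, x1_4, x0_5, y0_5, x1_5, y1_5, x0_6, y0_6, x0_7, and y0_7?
x1_1 = 140
x_2 = 232
y_2 = 388
x0_3 = 280
y0_3 = 180
x0_4 = 152
y0_4 = 192
x1_4 = 184
x0_5 = 72
y0_5 = 12
x1_5 = 220
y1_5 = 60
x0_6 = 200
y0_6 = 356
x0_7 = 396
y0_7 = 252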